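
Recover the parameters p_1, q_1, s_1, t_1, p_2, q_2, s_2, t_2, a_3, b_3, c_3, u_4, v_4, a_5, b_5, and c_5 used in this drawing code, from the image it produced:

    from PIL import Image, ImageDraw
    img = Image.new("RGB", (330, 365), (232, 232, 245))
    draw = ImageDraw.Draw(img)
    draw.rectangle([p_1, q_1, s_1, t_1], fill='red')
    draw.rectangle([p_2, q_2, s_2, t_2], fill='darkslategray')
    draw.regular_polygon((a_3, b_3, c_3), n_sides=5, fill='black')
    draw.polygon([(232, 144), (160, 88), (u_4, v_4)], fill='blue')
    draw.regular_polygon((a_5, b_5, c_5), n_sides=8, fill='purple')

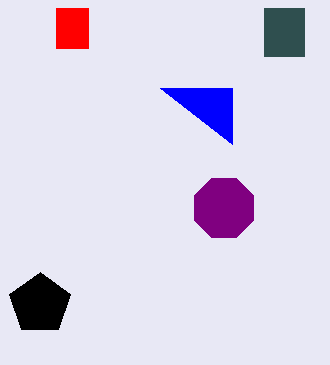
p_1 = 56; q_1 = 8; s_1 = 88; t_1 = 48; p_2 = 264; q_2 = 8; s_2 = 304; t_2 = 56; a_3 = 40; b_3 = 304; c_3 = 32; u_4 = 232; v_4 = 88; a_5 = 224; b_5 = 208; c_5 = 32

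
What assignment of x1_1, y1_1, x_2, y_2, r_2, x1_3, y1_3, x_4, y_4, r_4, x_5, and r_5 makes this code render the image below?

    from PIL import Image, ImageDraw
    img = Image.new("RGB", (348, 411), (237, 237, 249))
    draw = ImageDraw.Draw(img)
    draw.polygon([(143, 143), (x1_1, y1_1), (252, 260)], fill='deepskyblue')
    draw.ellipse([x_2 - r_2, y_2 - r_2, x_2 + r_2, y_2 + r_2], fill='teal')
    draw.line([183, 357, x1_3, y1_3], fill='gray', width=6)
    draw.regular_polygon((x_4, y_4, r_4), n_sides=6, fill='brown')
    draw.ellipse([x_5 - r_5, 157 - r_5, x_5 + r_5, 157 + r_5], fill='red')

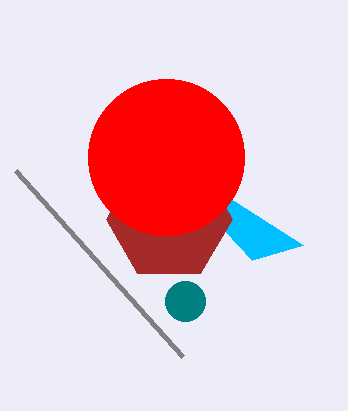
x1_1 = 303; y1_1 = 245; x_2 = 185; y_2 = 301; r_2 = 20; x1_3 = 16; y1_3 = 171; x_4 = 169; y_4 = 219; r_4 = 63; x_5 = 166; r_5 = 78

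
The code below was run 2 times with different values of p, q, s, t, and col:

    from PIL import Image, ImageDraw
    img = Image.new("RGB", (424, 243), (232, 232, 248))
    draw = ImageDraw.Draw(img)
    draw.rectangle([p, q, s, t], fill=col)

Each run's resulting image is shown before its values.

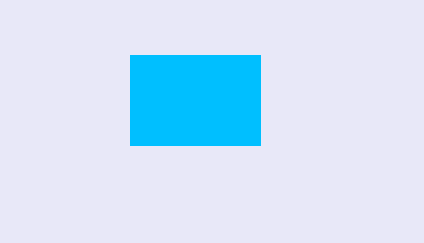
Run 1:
p = 130
q = 55
s = 260
t = 145
col = 'deepskyblue'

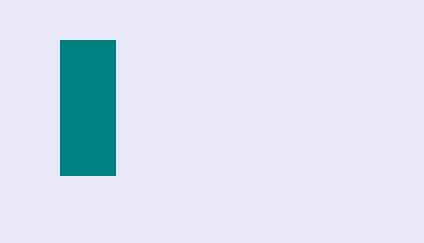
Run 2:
p = 60
q = 40
s = 115
t = 175
col = 'teal'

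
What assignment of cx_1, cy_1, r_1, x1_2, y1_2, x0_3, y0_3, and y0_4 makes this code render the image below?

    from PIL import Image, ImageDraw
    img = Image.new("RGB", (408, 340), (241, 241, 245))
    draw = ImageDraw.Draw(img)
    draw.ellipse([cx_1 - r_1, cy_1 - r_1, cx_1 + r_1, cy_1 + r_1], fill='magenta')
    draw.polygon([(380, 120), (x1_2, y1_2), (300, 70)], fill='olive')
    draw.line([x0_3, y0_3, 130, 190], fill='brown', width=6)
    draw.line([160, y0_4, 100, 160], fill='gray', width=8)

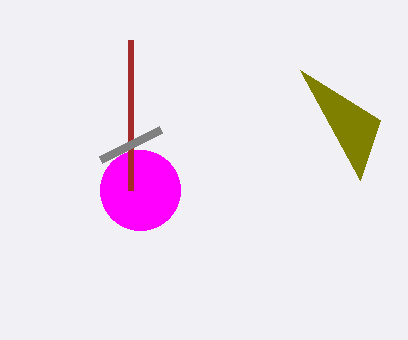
cx_1 = 140
cy_1 = 190
r_1 = 40
x1_2 = 360
y1_2 = 180
x0_3 = 130
y0_3 = 40
y0_4 = 130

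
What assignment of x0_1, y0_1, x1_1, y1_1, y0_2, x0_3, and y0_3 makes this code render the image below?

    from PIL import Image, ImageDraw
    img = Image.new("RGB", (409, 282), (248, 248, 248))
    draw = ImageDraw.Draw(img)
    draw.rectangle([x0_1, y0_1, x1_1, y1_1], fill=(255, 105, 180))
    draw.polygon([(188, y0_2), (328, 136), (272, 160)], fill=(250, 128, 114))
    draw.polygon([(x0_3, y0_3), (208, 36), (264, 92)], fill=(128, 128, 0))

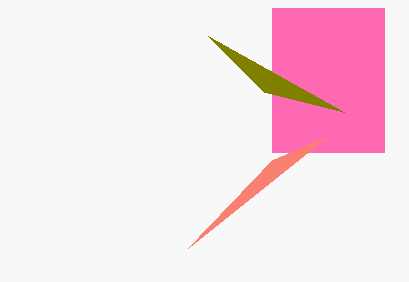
x0_1 = 272; y0_1 = 8; x1_1 = 384; y1_1 = 152; y0_2 = 248; x0_3 = 344; y0_3 = 112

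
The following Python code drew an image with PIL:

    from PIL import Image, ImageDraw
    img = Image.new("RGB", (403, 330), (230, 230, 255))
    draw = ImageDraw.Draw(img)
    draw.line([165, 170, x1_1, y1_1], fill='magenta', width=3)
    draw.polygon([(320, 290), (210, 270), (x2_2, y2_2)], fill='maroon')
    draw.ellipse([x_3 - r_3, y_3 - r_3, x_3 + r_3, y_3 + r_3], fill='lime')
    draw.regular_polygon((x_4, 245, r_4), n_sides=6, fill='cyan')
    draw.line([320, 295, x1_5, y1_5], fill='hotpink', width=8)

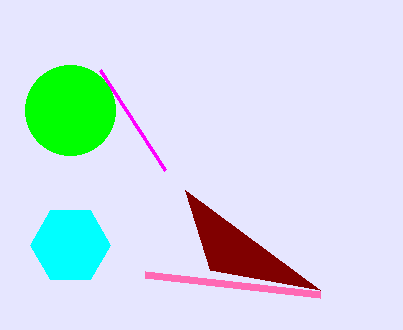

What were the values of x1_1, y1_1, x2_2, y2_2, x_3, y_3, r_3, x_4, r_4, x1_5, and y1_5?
x1_1 = 100; y1_1 = 70; x2_2 = 185; y2_2 = 190; x_3 = 70; y_3 = 110; r_3 = 45; x_4 = 70; r_4 = 40; x1_5 = 145; y1_5 = 275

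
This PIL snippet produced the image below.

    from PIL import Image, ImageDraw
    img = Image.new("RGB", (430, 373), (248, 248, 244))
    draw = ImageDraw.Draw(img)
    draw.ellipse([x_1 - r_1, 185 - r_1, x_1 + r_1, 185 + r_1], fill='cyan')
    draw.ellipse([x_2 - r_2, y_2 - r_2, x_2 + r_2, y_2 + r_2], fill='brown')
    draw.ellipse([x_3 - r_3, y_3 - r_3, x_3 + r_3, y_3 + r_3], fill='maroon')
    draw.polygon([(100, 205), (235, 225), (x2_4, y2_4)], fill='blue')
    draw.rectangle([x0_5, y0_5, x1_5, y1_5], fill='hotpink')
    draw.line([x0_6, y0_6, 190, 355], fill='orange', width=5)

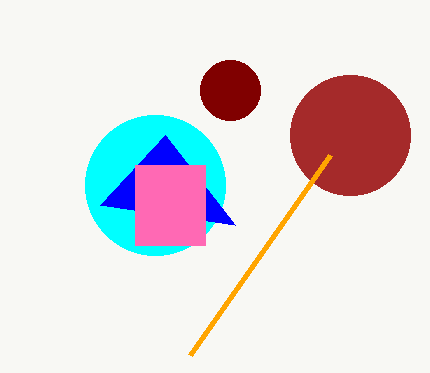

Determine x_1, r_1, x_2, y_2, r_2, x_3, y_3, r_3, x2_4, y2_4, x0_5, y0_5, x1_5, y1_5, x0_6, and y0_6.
x_1 = 155; r_1 = 70; x_2 = 350; y_2 = 135; r_2 = 60; x_3 = 230; y_3 = 90; r_3 = 30; x2_4 = 165; y2_4 = 135; x0_5 = 135; y0_5 = 165; x1_5 = 205; y1_5 = 245; x0_6 = 330; y0_6 = 155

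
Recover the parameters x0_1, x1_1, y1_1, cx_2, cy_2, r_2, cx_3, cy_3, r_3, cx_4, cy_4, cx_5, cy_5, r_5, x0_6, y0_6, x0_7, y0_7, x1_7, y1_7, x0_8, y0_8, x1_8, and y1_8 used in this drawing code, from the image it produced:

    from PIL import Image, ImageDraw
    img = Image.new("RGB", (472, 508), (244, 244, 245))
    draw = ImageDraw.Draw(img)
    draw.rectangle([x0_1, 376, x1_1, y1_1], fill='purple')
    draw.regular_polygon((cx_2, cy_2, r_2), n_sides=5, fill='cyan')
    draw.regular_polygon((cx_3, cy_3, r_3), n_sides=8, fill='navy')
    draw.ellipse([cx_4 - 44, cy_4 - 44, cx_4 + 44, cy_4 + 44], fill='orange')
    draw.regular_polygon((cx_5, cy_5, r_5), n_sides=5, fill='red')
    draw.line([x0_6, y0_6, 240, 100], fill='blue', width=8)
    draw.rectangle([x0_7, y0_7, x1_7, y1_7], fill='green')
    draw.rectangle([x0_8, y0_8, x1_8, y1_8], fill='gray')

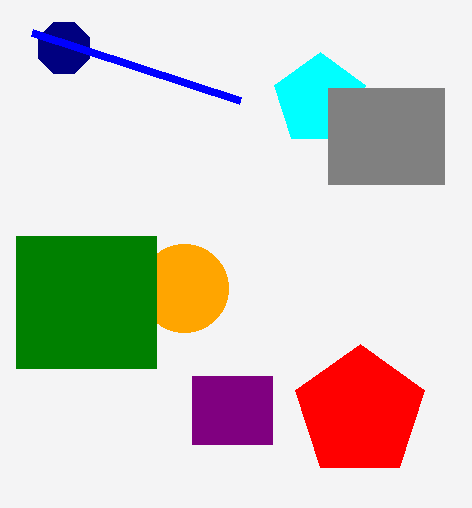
x0_1 = 192; x1_1 = 272; y1_1 = 444; cx_2 = 320; cy_2 = 100; r_2 = 48; cx_3 = 64; cy_3 = 48; r_3 = 28; cx_4 = 184; cy_4 = 288; cx_5 = 360; cy_5 = 412; r_5 = 68; x0_6 = 32; y0_6 = 32; x0_7 = 16; y0_7 = 236; x1_7 = 156; y1_7 = 368; x0_8 = 328; y0_8 = 88; x1_8 = 444; y1_8 = 184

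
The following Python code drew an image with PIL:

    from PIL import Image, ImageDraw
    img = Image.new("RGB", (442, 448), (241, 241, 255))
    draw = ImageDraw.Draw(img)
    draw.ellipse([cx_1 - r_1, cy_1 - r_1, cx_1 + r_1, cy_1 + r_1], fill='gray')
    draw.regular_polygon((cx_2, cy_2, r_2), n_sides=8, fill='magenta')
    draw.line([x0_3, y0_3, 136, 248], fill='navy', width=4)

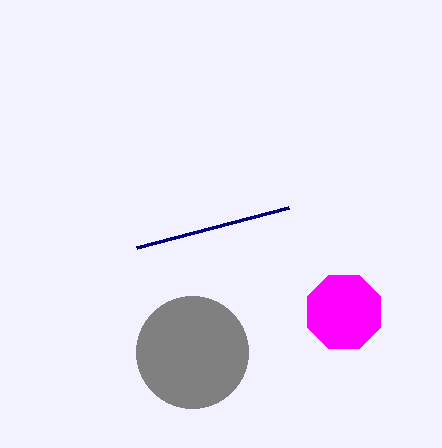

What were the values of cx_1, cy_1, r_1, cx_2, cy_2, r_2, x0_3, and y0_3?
cx_1 = 192
cy_1 = 352
r_1 = 56
cx_2 = 344
cy_2 = 312
r_2 = 40
x0_3 = 288
y0_3 = 208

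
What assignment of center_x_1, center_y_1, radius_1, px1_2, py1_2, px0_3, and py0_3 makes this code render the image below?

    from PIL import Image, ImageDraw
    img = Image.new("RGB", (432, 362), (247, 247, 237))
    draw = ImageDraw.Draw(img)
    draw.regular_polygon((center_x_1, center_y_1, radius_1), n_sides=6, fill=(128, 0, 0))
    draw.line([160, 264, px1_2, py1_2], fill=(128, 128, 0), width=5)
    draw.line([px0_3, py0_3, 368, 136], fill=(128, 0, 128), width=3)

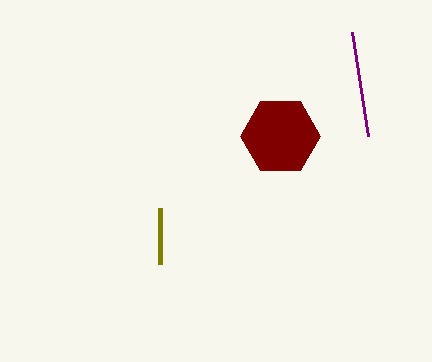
center_x_1 = 280, center_y_1 = 136, radius_1 = 40, px1_2 = 160, py1_2 = 208, px0_3 = 352, py0_3 = 32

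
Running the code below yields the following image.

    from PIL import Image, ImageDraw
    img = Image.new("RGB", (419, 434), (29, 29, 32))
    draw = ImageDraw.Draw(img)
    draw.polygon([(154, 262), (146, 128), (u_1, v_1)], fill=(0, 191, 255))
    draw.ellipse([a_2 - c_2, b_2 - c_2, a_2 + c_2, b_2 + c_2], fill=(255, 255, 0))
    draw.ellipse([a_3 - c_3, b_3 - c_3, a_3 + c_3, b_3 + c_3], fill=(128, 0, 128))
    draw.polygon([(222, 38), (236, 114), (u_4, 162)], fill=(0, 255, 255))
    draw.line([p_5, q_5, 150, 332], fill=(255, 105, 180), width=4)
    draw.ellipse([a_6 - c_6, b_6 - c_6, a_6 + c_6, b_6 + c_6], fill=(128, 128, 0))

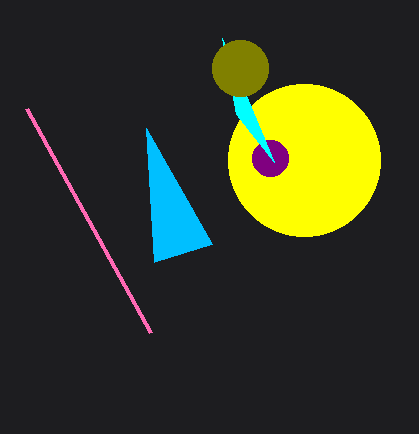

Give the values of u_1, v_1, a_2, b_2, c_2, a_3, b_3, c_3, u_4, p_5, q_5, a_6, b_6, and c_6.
u_1 = 212; v_1 = 244; a_2 = 304; b_2 = 160; c_2 = 76; a_3 = 270; b_3 = 158; c_3 = 18; u_4 = 274; p_5 = 26; q_5 = 108; a_6 = 240; b_6 = 68; c_6 = 28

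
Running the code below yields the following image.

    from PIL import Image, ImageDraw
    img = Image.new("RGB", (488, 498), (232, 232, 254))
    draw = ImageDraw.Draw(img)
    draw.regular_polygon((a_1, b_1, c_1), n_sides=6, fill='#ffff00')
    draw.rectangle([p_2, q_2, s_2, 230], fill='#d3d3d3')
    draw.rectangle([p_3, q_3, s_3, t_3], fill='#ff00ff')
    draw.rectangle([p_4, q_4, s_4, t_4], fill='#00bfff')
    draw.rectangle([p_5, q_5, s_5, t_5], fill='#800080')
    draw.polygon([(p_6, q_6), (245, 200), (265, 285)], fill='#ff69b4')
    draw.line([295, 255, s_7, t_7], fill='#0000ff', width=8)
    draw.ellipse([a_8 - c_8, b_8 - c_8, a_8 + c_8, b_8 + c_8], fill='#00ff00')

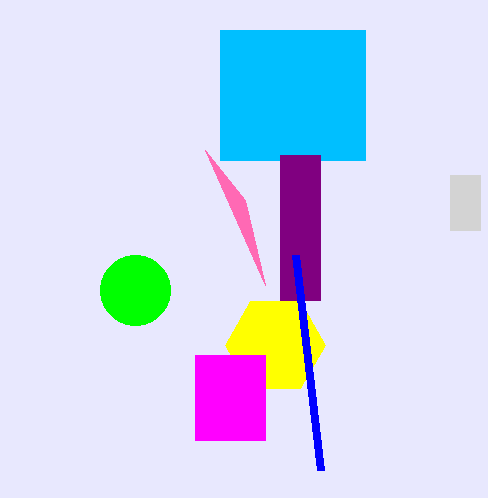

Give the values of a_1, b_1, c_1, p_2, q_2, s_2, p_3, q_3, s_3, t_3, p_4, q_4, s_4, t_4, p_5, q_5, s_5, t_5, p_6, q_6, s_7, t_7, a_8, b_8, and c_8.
a_1 = 275; b_1 = 345; c_1 = 50; p_2 = 450; q_2 = 175; s_2 = 480; p_3 = 195; q_3 = 355; s_3 = 265; t_3 = 440; p_4 = 220; q_4 = 30; s_4 = 365; t_4 = 160; p_5 = 280; q_5 = 155; s_5 = 320; t_5 = 300; p_6 = 205; q_6 = 150; s_7 = 320; t_7 = 470; a_8 = 135; b_8 = 290; c_8 = 35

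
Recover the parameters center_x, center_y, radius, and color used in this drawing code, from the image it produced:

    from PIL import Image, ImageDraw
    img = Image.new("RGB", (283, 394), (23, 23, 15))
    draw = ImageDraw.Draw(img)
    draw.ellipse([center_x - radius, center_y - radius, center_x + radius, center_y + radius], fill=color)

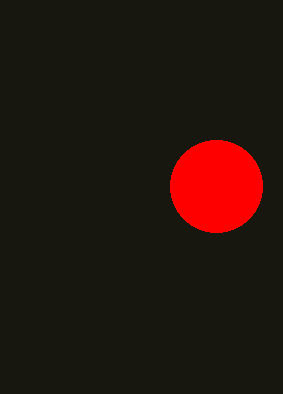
center_x = 216, center_y = 186, radius = 46, color = 'red'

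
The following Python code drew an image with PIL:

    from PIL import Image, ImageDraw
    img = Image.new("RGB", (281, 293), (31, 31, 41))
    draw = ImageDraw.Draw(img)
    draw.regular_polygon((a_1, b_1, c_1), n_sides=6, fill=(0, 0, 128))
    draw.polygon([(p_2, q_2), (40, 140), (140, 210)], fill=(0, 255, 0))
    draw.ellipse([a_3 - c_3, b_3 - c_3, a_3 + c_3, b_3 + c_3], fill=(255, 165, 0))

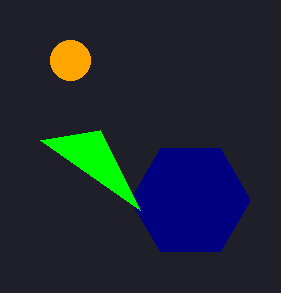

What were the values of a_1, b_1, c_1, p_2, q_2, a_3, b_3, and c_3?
a_1 = 190, b_1 = 200, c_1 = 60, p_2 = 100, q_2 = 130, a_3 = 70, b_3 = 60, c_3 = 20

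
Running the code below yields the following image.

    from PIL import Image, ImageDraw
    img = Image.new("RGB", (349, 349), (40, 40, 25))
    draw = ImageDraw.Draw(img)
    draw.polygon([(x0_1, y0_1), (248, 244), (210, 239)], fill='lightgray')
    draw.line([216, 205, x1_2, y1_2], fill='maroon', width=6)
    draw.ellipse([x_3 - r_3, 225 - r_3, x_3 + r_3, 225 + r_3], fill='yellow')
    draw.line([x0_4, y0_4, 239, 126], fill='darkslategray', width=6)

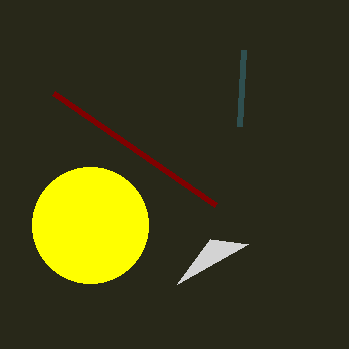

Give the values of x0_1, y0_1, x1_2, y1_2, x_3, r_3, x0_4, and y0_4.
x0_1 = 177, y0_1 = 284, x1_2 = 54, y1_2 = 93, x_3 = 90, r_3 = 58, x0_4 = 243, y0_4 = 50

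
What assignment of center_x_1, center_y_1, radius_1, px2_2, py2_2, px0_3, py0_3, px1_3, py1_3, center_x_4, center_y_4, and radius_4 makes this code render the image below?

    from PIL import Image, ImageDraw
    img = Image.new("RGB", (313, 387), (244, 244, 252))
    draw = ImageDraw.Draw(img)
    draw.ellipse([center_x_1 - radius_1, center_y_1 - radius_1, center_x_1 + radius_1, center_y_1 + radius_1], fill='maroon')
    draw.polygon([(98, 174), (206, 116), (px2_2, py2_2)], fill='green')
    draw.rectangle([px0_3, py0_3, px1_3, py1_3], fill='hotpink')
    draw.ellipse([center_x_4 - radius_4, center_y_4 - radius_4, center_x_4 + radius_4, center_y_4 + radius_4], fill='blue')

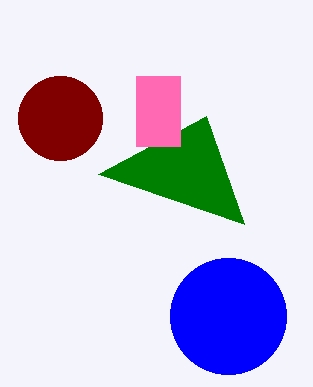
center_x_1 = 60; center_y_1 = 118; radius_1 = 42; px2_2 = 244; py2_2 = 224; px0_3 = 136; py0_3 = 76; px1_3 = 180; py1_3 = 146; center_x_4 = 228; center_y_4 = 316; radius_4 = 58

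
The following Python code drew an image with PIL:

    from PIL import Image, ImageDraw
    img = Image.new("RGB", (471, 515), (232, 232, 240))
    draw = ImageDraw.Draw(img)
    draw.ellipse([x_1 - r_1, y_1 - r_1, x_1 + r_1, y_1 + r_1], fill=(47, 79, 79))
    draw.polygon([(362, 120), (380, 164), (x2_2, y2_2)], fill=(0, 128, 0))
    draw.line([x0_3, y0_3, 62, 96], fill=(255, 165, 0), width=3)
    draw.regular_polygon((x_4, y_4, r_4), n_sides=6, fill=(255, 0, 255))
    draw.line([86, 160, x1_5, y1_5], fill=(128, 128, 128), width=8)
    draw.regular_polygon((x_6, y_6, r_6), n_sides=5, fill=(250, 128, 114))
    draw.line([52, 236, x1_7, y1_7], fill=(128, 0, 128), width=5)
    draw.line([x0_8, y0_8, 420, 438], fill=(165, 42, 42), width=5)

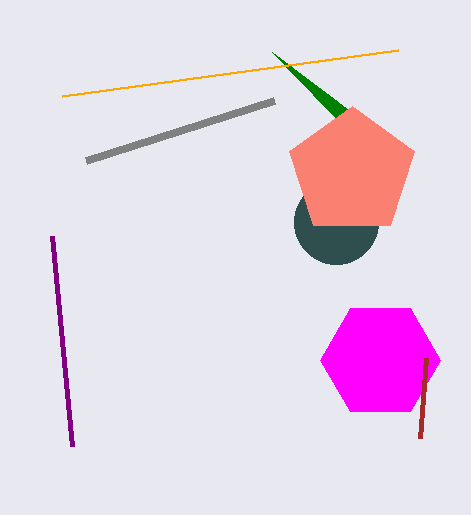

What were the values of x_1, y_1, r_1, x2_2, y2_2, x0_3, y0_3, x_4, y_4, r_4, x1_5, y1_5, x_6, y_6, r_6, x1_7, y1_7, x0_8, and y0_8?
x_1 = 336
y_1 = 222
r_1 = 42
x2_2 = 272
y2_2 = 52
x0_3 = 398
y0_3 = 50
x_4 = 380
y_4 = 360
r_4 = 60
x1_5 = 274
y1_5 = 100
x_6 = 352
y_6 = 172
r_6 = 66
x1_7 = 72
y1_7 = 446
x0_8 = 426
y0_8 = 358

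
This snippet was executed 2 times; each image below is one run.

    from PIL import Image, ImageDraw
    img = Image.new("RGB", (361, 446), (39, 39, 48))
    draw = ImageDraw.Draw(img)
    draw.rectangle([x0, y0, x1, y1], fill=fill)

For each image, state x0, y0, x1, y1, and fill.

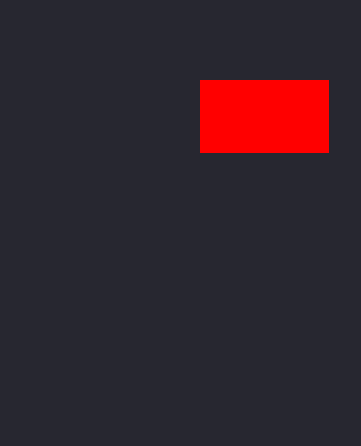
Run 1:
x0 = 200, y0 = 80, x1 = 328, y1 = 152, fill = 'red'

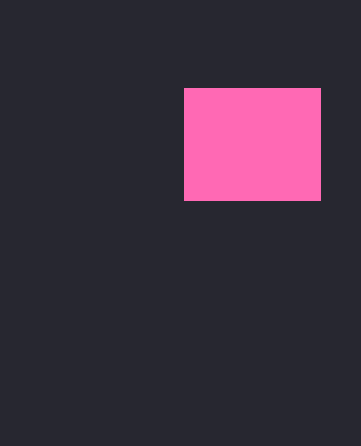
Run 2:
x0 = 184, y0 = 88, x1 = 320, y1 = 200, fill = 'hotpink'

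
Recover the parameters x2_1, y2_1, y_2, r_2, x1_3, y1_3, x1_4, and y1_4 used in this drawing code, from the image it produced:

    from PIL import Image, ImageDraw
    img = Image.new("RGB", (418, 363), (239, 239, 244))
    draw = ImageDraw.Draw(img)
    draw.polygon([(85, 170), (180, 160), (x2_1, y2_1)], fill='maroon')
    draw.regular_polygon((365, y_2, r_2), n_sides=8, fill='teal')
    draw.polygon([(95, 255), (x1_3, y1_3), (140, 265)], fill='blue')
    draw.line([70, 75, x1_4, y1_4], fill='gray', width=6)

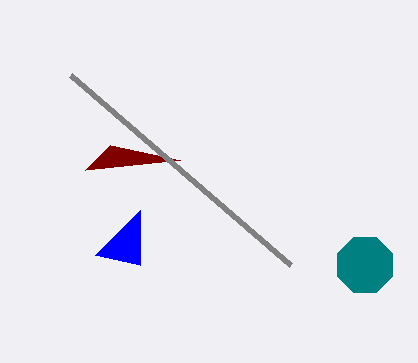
x2_1 = 110
y2_1 = 145
y_2 = 265
r_2 = 30
x1_3 = 140
y1_3 = 210
x1_4 = 290
y1_4 = 265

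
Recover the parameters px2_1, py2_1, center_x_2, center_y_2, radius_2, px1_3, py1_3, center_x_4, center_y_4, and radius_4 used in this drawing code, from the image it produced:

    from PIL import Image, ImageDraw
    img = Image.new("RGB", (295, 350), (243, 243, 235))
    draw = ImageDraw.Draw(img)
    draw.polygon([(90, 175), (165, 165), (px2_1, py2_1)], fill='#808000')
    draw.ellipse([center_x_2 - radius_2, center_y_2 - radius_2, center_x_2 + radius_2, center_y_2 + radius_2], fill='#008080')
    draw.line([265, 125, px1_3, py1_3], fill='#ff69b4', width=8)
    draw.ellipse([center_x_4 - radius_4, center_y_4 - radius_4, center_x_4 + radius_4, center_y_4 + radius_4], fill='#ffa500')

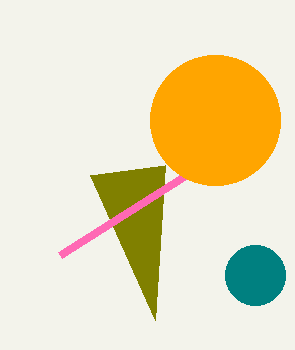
px2_1 = 155; py2_1 = 320; center_x_2 = 255; center_y_2 = 275; radius_2 = 30; px1_3 = 60; py1_3 = 255; center_x_4 = 215; center_y_4 = 120; radius_4 = 65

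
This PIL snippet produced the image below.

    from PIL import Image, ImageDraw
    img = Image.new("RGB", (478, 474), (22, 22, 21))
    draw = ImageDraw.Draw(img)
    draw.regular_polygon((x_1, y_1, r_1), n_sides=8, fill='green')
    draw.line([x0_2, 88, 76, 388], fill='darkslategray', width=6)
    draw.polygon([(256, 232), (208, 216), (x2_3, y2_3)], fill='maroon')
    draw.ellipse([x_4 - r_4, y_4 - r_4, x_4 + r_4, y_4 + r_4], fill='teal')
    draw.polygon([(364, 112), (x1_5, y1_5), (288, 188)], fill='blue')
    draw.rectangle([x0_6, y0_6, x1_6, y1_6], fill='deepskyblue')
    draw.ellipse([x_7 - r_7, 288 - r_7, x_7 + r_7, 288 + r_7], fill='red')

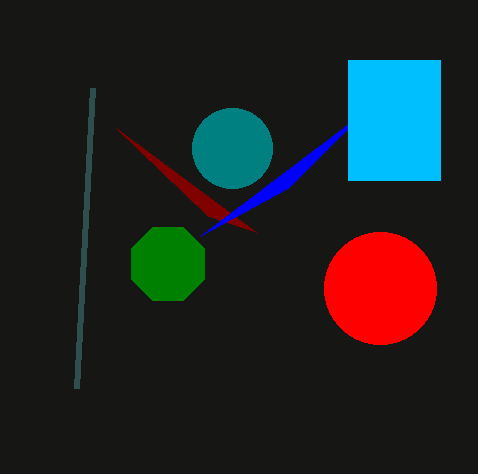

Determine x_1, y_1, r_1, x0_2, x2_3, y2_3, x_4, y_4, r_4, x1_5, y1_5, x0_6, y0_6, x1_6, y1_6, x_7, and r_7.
x_1 = 168, y_1 = 264, r_1 = 40, x0_2 = 92, x2_3 = 116, y2_3 = 128, x_4 = 232, y_4 = 148, r_4 = 40, x1_5 = 200, y1_5 = 236, x0_6 = 348, y0_6 = 60, x1_6 = 440, y1_6 = 180, x_7 = 380, r_7 = 56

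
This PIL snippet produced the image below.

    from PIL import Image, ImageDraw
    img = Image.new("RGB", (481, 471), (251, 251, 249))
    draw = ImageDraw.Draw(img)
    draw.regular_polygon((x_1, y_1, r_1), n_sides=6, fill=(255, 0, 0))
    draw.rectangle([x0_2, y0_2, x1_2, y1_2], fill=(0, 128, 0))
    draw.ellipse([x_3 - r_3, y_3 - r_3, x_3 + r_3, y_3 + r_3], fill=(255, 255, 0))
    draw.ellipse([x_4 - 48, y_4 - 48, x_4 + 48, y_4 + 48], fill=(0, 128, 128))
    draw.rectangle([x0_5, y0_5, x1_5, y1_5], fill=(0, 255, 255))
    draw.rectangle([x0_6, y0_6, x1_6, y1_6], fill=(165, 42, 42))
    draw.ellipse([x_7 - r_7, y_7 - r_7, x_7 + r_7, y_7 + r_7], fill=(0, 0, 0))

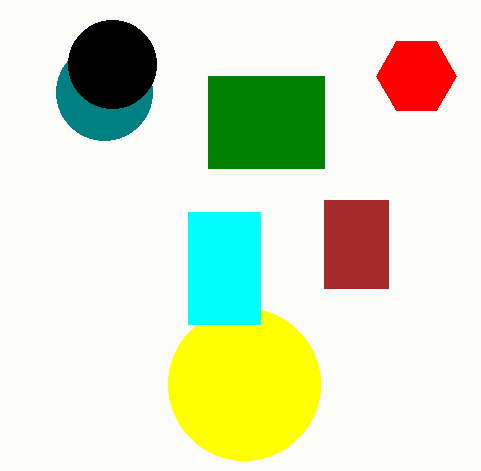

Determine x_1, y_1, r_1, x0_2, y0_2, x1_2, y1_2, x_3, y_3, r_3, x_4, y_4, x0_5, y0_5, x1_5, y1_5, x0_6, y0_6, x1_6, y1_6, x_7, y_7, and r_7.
x_1 = 416, y_1 = 76, r_1 = 40, x0_2 = 208, y0_2 = 76, x1_2 = 324, y1_2 = 168, x_3 = 244, y_3 = 384, r_3 = 76, x_4 = 104, y_4 = 92, x0_5 = 188, y0_5 = 212, x1_5 = 260, y1_5 = 324, x0_6 = 324, y0_6 = 200, x1_6 = 388, y1_6 = 288, x_7 = 112, y_7 = 64, r_7 = 44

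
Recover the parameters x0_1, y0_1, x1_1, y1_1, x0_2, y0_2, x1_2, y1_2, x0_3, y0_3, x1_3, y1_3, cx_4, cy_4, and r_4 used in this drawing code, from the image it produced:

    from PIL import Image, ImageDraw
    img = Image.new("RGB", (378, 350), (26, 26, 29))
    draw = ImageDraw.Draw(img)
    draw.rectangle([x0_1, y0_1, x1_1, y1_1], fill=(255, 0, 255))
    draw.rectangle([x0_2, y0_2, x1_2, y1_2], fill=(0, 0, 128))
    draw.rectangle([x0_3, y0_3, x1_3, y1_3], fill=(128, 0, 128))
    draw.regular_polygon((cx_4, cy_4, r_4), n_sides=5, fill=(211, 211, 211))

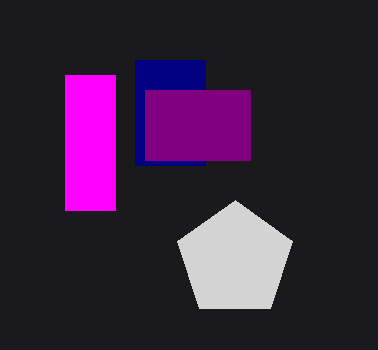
x0_1 = 65; y0_1 = 75; x1_1 = 115; y1_1 = 210; x0_2 = 135; y0_2 = 60; x1_2 = 205; y1_2 = 165; x0_3 = 145; y0_3 = 90; x1_3 = 250; y1_3 = 160; cx_4 = 235; cy_4 = 260; r_4 = 60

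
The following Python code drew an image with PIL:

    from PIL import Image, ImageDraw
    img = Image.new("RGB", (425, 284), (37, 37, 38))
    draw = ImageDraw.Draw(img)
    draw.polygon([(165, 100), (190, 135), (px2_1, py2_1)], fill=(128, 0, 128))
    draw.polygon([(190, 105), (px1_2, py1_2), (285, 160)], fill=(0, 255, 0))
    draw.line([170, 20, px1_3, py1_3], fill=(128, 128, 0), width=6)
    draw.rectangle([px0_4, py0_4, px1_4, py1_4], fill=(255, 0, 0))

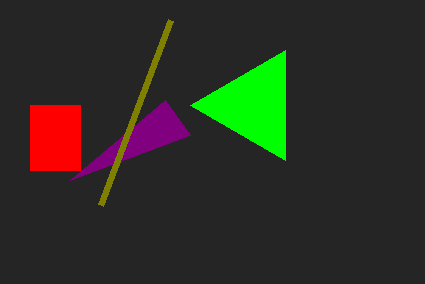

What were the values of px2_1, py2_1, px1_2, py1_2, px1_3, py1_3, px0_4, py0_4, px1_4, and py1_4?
px2_1 = 70
py2_1 = 180
px1_2 = 285
py1_2 = 50
px1_3 = 100
py1_3 = 205
px0_4 = 30
py0_4 = 105
px1_4 = 80
py1_4 = 170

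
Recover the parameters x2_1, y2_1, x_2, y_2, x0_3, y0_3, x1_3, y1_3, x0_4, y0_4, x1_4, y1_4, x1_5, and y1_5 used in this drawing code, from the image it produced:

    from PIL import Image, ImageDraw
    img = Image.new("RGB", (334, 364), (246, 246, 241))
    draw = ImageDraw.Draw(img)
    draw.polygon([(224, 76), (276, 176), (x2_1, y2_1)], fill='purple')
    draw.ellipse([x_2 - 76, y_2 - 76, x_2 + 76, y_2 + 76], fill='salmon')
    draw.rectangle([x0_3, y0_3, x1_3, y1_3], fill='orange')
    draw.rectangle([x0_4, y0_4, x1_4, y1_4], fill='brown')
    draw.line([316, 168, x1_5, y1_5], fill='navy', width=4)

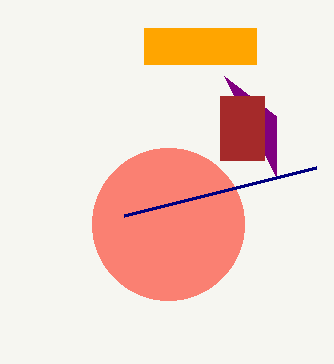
x2_1 = 276, y2_1 = 116, x_2 = 168, y_2 = 224, x0_3 = 144, y0_3 = 28, x1_3 = 256, y1_3 = 64, x0_4 = 220, y0_4 = 96, x1_4 = 264, y1_4 = 160, x1_5 = 124, y1_5 = 216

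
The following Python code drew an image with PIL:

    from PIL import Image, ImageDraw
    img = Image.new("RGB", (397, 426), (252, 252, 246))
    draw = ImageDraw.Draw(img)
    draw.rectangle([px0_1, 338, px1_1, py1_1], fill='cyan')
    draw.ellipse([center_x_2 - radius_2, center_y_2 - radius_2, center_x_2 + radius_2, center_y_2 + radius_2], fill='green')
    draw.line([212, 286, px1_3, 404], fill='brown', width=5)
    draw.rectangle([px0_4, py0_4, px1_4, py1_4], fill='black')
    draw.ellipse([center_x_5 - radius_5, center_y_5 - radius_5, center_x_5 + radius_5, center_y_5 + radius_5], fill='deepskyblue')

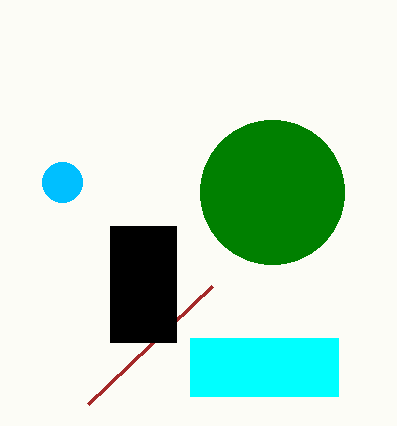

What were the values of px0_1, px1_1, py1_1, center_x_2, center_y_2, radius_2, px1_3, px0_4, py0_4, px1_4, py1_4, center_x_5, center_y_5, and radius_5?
px0_1 = 190
px1_1 = 338
py1_1 = 396
center_x_2 = 272
center_y_2 = 192
radius_2 = 72
px1_3 = 88
px0_4 = 110
py0_4 = 226
px1_4 = 176
py1_4 = 342
center_x_5 = 62
center_y_5 = 182
radius_5 = 20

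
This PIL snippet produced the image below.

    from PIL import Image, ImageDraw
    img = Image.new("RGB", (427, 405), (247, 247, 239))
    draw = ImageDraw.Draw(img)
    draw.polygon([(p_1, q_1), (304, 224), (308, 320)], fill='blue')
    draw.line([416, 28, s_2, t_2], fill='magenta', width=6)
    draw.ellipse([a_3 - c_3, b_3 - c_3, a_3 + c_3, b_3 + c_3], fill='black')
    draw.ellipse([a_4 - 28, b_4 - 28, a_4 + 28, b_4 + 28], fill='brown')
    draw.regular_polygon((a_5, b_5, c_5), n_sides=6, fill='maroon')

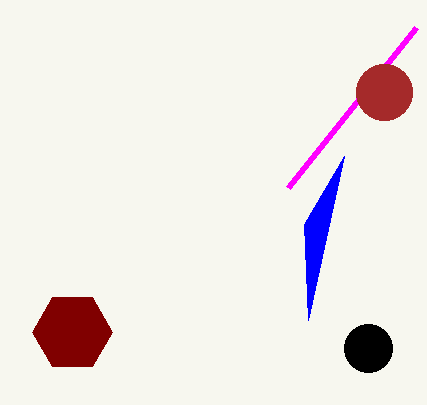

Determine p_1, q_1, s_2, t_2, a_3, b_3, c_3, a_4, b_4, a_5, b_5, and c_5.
p_1 = 344
q_1 = 156
s_2 = 288
t_2 = 188
a_3 = 368
b_3 = 348
c_3 = 24
a_4 = 384
b_4 = 92
a_5 = 72
b_5 = 332
c_5 = 40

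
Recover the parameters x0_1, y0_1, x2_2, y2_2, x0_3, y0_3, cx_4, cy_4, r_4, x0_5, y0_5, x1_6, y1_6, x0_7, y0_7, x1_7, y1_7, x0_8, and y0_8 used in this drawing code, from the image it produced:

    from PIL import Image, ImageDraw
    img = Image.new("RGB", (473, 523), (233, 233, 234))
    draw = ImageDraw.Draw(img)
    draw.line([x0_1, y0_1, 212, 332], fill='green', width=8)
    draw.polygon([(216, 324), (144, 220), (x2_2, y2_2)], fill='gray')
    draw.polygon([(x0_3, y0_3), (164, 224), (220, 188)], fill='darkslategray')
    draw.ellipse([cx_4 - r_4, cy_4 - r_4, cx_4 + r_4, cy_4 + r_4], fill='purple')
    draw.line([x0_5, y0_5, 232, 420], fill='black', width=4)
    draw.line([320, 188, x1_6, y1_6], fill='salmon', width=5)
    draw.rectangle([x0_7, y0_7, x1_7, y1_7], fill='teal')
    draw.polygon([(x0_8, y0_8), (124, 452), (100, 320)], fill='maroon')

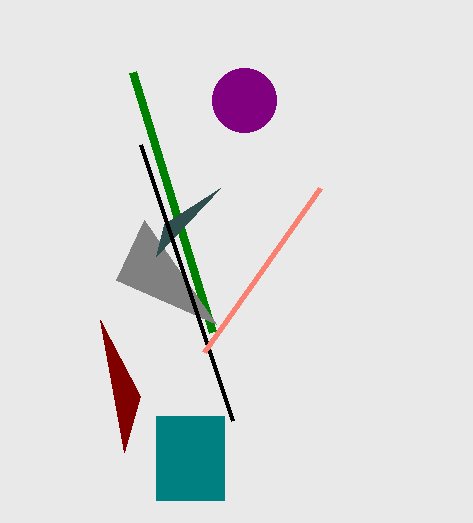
x0_1 = 132
y0_1 = 72
x2_2 = 116
y2_2 = 280
x0_3 = 156
y0_3 = 256
cx_4 = 244
cy_4 = 100
r_4 = 32
x0_5 = 140
y0_5 = 144
x1_6 = 204
y1_6 = 352
x0_7 = 156
y0_7 = 416
x1_7 = 224
y1_7 = 500
x0_8 = 140
y0_8 = 396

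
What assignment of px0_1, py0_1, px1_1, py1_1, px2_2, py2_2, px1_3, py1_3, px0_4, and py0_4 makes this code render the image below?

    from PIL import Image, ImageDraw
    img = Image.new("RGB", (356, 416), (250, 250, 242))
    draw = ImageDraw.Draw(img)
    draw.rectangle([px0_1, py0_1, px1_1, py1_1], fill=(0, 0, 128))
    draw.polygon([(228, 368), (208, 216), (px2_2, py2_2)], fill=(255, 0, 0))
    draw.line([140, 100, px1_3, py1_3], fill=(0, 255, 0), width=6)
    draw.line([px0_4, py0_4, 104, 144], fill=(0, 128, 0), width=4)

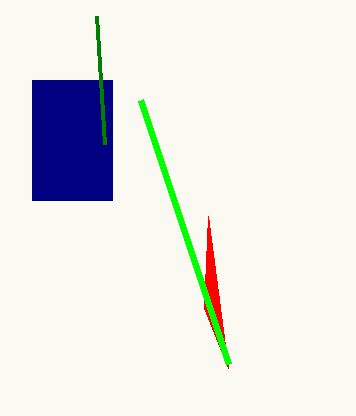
px0_1 = 32, py0_1 = 80, px1_1 = 112, py1_1 = 200, px2_2 = 204, py2_2 = 308, px1_3 = 228, py1_3 = 364, px0_4 = 96, py0_4 = 16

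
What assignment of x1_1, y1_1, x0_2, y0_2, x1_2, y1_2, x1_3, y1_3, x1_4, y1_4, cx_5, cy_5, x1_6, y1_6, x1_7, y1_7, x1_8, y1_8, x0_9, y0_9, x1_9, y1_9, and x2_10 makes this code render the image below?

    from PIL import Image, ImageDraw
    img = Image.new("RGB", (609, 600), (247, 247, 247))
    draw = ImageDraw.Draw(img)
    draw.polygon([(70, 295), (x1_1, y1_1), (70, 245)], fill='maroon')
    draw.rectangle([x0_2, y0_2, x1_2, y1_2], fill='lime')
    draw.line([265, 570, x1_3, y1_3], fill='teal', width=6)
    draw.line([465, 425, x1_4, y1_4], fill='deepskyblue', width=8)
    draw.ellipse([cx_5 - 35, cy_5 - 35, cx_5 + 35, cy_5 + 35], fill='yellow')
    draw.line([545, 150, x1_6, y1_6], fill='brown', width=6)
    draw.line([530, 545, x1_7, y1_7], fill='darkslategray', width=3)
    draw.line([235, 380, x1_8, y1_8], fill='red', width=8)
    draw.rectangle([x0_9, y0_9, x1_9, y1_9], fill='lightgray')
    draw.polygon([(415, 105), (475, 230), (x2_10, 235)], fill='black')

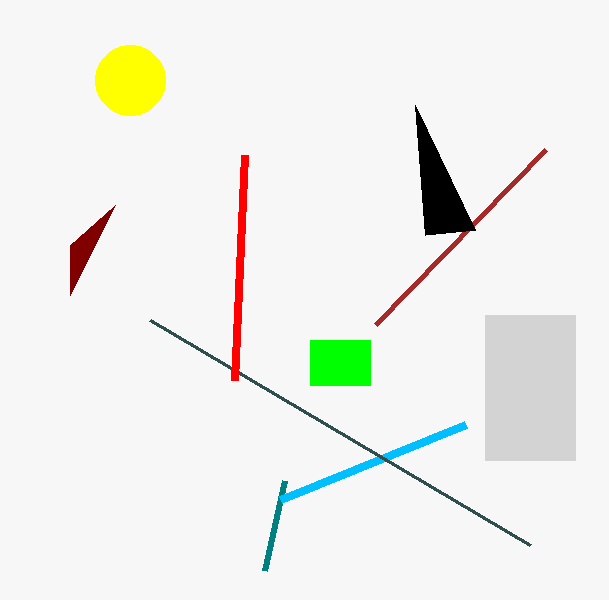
x1_1 = 115, y1_1 = 205, x0_2 = 310, y0_2 = 340, x1_2 = 370, y1_2 = 385, x1_3 = 285, y1_3 = 480, x1_4 = 280, y1_4 = 500, cx_5 = 130, cy_5 = 80, x1_6 = 375, y1_6 = 325, x1_7 = 150, y1_7 = 320, x1_8 = 245, y1_8 = 155, x0_9 = 485, y0_9 = 315, x1_9 = 575, y1_9 = 460, x2_10 = 425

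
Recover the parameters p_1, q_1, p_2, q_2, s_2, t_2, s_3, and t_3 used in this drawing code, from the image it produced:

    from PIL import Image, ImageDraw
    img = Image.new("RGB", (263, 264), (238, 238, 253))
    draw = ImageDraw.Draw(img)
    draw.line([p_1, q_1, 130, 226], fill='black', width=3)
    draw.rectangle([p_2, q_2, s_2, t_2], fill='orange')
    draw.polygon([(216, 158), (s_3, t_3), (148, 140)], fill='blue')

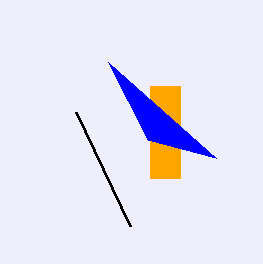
p_1 = 76; q_1 = 112; p_2 = 150; q_2 = 86; s_2 = 180; t_2 = 178; s_3 = 108; t_3 = 62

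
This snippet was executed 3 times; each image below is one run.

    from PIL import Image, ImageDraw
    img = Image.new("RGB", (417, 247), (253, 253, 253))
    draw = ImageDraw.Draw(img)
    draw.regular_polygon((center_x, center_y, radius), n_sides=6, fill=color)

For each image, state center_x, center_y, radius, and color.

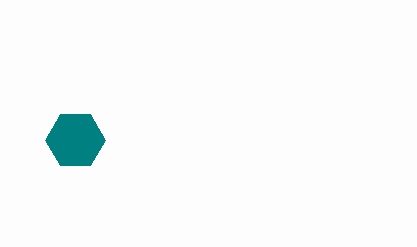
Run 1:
center_x = 75, center_y = 140, radius = 30, color = 'teal'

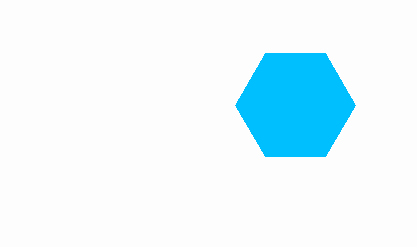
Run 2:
center_x = 295
center_y = 105
radius = 60
color = 'deepskyblue'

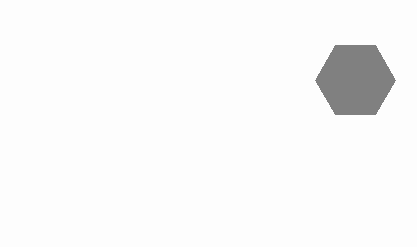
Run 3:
center_x = 355; center_y = 80; radius = 40; color = 'gray'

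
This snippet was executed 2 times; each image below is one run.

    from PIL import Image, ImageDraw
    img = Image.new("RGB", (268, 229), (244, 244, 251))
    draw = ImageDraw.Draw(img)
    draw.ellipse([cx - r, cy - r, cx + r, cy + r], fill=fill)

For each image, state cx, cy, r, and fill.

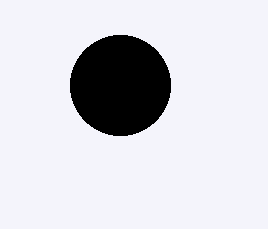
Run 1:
cx = 120
cy = 85
r = 50
fill = 'black'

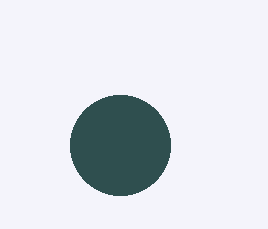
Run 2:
cx = 120, cy = 145, r = 50, fill = 'darkslategray'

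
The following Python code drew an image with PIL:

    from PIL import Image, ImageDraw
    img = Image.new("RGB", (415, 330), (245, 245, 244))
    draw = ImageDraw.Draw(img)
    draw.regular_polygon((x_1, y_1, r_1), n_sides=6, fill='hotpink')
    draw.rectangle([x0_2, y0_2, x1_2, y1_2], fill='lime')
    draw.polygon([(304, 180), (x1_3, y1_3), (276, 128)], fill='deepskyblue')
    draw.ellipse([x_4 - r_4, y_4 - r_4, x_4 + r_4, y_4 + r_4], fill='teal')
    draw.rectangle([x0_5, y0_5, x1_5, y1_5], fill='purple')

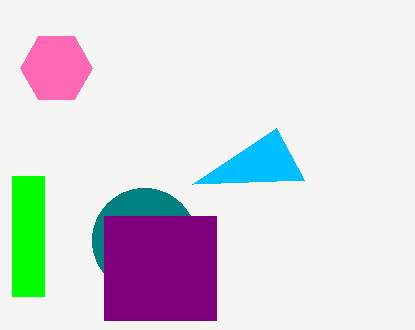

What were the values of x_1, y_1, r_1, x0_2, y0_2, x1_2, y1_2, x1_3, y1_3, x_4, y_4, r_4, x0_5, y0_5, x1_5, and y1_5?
x_1 = 56, y_1 = 68, r_1 = 36, x0_2 = 12, y0_2 = 176, x1_2 = 44, y1_2 = 296, x1_3 = 192, y1_3 = 184, x_4 = 144, y_4 = 240, r_4 = 52, x0_5 = 104, y0_5 = 216, x1_5 = 216, y1_5 = 320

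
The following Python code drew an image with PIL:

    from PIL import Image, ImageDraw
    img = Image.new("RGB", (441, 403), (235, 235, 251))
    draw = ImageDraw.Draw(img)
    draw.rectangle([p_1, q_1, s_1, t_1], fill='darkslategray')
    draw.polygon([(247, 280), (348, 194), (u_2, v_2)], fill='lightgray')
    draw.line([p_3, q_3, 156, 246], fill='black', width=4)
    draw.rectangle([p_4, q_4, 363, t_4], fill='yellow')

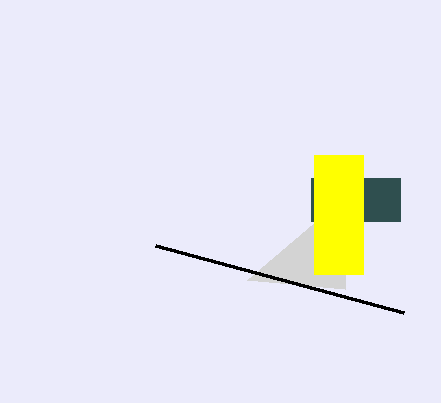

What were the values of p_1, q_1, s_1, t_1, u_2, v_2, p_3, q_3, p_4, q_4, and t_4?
p_1 = 311; q_1 = 178; s_1 = 400; t_1 = 221; u_2 = 345; v_2 = 289; p_3 = 404; q_3 = 313; p_4 = 314; q_4 = 155; t_4 = 274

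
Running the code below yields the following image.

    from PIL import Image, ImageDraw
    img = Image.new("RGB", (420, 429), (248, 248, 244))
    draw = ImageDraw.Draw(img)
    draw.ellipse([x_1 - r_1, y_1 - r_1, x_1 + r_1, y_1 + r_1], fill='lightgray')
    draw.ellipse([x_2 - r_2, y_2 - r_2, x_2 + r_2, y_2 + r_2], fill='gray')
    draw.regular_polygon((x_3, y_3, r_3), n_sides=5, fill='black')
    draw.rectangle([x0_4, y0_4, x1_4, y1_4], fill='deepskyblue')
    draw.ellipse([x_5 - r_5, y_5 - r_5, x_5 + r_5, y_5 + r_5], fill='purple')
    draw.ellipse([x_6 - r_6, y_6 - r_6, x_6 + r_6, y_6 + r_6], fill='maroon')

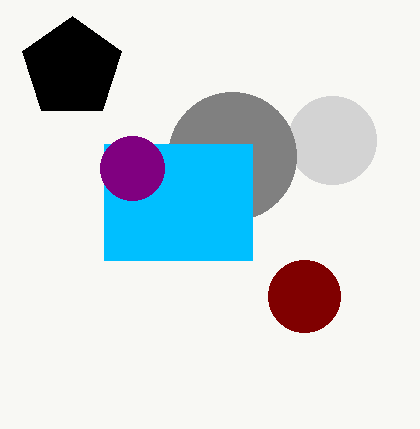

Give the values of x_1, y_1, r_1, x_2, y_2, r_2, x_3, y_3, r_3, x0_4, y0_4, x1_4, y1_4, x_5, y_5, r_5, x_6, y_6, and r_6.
x_1 = 332; y_1 = 140; r_1 = 44; x_2 = 232; y_2 = 156; r_2 = 64; x_3 = 72; y_3 = 68; r_3 = 52; x0_4 = 104; y0_4 = 144; x1_4 = 252; y1_4 = 260; x_5 = 132; y_5 = 168; r_5 = 32; x_6 = 304; y_6 = 296; r_6 = 36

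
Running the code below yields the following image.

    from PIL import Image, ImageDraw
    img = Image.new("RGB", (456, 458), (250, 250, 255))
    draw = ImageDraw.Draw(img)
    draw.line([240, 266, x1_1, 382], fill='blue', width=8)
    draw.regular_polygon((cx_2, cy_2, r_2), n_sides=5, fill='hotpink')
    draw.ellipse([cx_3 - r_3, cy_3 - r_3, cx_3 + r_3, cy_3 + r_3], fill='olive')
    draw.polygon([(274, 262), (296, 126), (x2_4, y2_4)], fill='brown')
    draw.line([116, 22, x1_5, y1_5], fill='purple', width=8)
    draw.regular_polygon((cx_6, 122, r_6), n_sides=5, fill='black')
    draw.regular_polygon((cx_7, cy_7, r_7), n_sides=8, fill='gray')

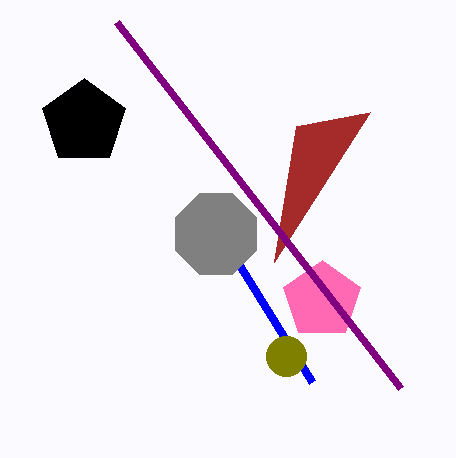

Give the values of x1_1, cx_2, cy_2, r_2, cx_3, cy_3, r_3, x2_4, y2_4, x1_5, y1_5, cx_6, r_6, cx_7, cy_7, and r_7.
x1_1 = 312
cx_2 = 322
cy_2 = 300
r_2 = 40
cx_3 = 286
cy_3 = 356
r_3 = 20
x2_4 = 370
y2_4 = 112
x1_5 = 400
y1_5 = 388
cx_6 = 84
r_6 = 44
cx_7 = 216
cy_7 = 234
r_7 = 44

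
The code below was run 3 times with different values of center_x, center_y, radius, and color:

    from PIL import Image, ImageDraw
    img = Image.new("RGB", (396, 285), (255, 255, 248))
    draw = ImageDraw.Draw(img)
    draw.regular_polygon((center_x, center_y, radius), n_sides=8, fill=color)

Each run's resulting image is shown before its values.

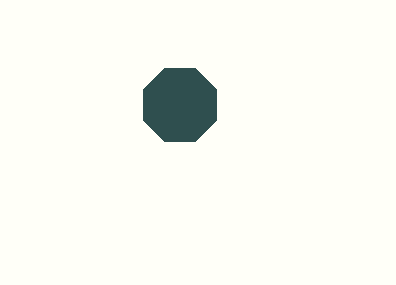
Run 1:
center_x = 180
center_y = 105
radius = 40
color = 'darkslategray'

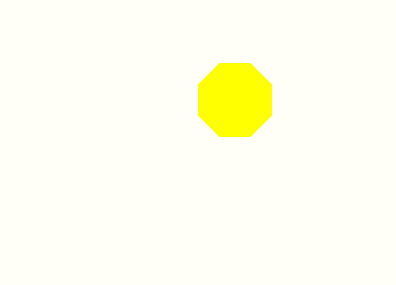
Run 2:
center_x = 235, center_y = 100, radius = 40, color = 'yellow'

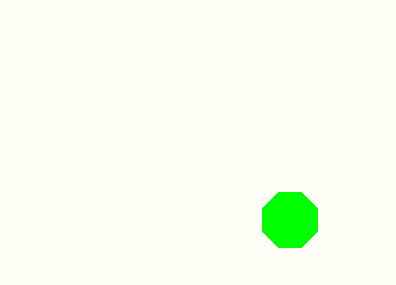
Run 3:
center_x = 290, center_y = 220, radius = 30, color = 'lime'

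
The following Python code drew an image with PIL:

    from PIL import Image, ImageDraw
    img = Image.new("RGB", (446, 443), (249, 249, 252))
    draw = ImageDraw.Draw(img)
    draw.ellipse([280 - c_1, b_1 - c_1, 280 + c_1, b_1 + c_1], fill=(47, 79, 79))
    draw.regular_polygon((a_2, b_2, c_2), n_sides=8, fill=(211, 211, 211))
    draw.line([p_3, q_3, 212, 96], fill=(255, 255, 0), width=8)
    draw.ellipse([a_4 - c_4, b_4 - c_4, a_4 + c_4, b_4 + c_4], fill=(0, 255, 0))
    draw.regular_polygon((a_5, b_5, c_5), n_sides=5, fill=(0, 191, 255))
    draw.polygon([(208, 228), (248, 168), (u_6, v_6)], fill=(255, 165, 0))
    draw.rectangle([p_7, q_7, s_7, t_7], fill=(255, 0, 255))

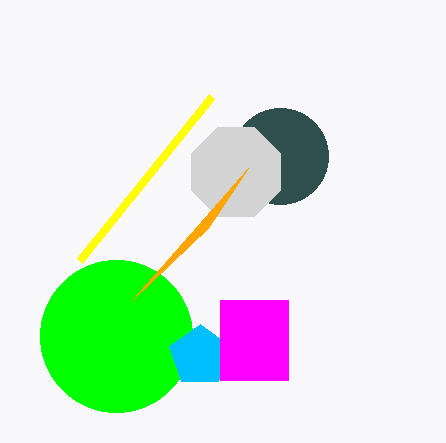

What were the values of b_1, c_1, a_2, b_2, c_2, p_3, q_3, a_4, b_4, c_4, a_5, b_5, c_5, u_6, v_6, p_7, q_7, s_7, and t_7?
b_1 = 156
c_1 = 48
a_2 = 236
b_2 = 172
c_2 = 48
p_3 = 80
q_3 = 260
a_4 = 116
b_4 = 336
c_4 = 76
a_5 = 200
b_5 = 356
c_5 = 32
u_6 = 132
v_6 = 300
p_7 = 220
q_7 = 300
s_7 = 288
t_7 = 380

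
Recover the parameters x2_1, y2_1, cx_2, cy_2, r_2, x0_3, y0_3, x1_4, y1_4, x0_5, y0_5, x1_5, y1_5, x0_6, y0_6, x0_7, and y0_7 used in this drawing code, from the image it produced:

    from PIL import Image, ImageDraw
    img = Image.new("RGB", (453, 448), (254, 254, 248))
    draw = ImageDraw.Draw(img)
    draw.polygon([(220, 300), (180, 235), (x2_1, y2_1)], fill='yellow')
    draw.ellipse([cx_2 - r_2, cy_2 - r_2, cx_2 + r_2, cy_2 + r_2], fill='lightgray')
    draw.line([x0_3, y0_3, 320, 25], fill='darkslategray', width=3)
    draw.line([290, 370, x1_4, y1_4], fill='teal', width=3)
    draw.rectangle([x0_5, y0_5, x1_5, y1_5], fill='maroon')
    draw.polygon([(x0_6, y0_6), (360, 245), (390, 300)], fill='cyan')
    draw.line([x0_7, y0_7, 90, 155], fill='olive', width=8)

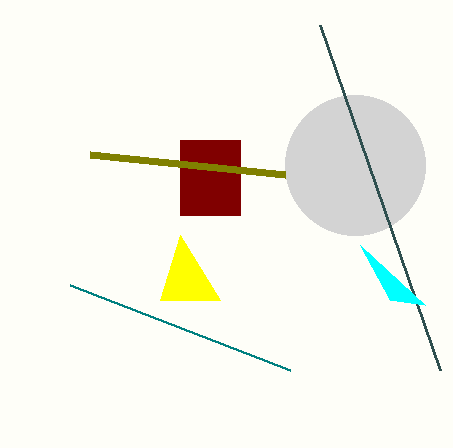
x2_1 = 160, y2_1 = 300, cx_2 = 355, cy_2 = 165, r_2 = 70, x0_3 = 440, y0_3 = 370, x1_4 = 70, y1_4 = 285, x0_5 = 180, y0_5 = 140, x1_5 = 240, y1_5 = 215, x0_6 = 425, y0_6 = 305, x0_7 = 285, y0_7 = 175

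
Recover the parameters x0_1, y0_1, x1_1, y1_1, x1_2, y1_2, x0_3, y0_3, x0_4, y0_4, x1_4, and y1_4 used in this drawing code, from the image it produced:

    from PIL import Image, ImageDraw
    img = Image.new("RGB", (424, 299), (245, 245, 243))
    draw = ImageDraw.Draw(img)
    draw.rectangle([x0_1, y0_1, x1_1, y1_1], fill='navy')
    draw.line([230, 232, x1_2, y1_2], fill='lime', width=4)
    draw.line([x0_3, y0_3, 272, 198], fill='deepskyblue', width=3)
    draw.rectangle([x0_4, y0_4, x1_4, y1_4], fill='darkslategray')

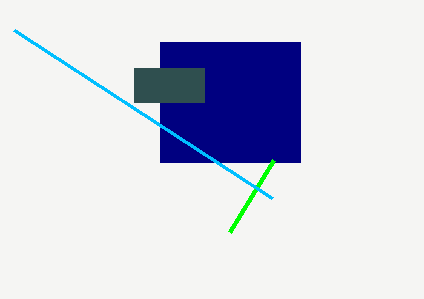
x0_1 = 160, y0_1 = 42, x1_1 = 300, y1_1 = 162, x1_2 = 274, y1_2 = 160, x0_3 = 14, y0_3 = 30, x0_4 = 134, y0_4 = 68, x1_4 = 204, y1_4 = 102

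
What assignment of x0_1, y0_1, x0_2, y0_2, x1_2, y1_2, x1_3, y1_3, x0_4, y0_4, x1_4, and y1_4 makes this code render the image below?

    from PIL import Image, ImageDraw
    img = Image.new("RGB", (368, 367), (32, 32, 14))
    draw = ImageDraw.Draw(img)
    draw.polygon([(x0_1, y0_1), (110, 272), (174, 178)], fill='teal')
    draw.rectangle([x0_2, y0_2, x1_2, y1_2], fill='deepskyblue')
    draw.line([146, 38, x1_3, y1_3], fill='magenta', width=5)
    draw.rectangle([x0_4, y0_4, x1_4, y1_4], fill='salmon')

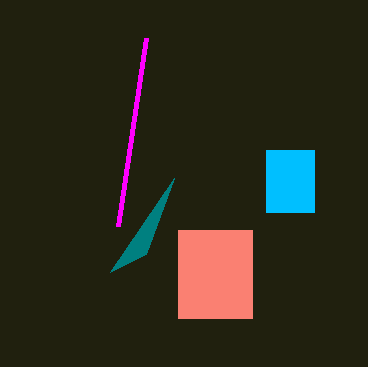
x0_1 = 146, y0_1 = 254, x0_2 = 266, y0_2 = 150, x1_2 = 314, y1_2 = 212, x1_3 = 118, y1_3 = 226, x0_4 = 178, y0_4 = 230, x1_4 = 252, y1_4 = 318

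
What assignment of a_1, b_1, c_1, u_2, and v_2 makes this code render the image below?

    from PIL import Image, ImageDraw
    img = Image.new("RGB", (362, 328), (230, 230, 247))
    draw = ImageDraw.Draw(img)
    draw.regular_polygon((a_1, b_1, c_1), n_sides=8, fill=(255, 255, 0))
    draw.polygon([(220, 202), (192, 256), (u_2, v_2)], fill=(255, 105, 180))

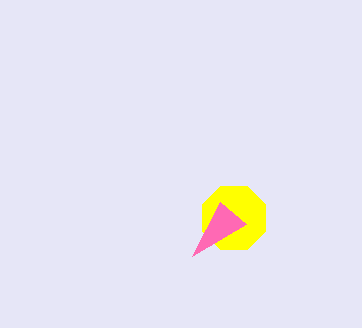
a_1 = 234, b_1 = 218, c_1 = 34, u_2 = 246, v_2 = 224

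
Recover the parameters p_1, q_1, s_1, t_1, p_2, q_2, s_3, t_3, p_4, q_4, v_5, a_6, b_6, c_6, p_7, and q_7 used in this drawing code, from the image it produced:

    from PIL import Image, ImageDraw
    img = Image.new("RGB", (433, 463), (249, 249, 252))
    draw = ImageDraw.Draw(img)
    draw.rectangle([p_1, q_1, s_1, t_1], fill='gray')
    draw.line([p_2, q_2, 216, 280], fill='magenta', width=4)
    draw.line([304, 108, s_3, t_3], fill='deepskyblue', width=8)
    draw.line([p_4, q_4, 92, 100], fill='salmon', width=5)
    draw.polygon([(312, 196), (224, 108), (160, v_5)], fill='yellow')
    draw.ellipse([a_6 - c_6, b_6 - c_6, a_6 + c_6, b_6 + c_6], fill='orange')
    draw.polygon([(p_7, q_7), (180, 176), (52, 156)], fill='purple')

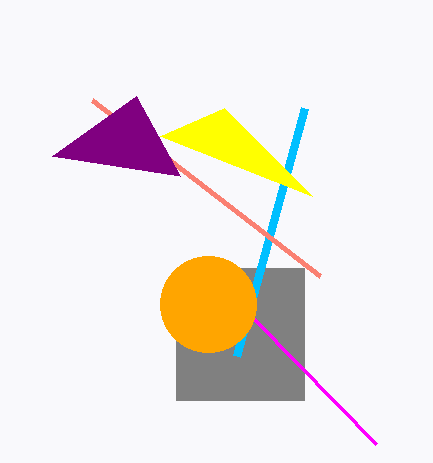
p_1 = 176
q_1 = 268
s_1 = 304
t_1 = 400
p_2 = 376
q_2 = 444
s_3 = 236
t_3 = 356
p_4 = 320
q_4 = 276
v_5 = 136
a_6 = 208
b_6 = 304
c_6 = 48
p_7 = 136
q_7 = 96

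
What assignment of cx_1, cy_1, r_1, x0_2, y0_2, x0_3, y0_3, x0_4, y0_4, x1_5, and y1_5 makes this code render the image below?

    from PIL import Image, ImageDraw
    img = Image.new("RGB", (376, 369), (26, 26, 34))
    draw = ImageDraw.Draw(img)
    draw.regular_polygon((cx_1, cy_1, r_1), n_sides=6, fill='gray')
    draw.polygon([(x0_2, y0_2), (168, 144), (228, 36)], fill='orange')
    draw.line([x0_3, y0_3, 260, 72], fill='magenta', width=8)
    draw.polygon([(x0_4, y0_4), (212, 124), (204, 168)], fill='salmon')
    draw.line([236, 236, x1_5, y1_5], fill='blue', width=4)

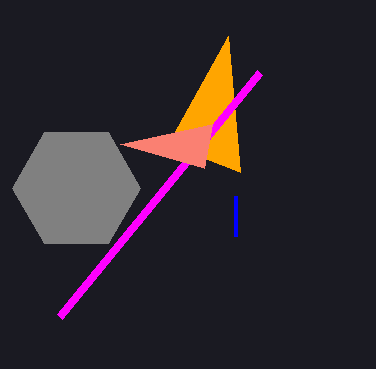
cx_1 = 76, cy_1 = 188, r_1 = 64, x0_2 = 240, y0_2 = 172, x0_3 = 60, y0_3 = 316, x0_4 = 120, y0_4 = 144, x1_5 = 236, y1_5 = 196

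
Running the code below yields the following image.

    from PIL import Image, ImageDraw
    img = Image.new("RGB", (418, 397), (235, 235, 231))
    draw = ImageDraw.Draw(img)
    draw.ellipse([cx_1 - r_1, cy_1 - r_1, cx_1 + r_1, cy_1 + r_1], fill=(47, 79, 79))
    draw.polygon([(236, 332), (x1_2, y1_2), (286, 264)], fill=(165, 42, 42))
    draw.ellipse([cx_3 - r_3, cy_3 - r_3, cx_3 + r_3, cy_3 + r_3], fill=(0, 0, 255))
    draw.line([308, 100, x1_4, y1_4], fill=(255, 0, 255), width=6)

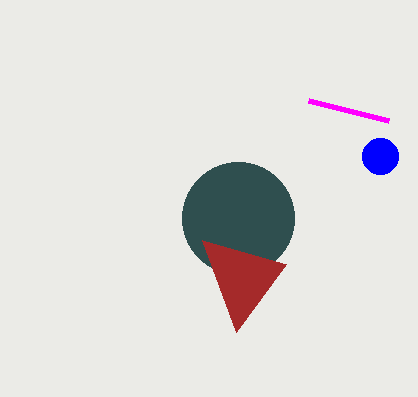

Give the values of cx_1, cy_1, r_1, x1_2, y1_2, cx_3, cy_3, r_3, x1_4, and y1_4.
cx_1 = 238; cy_1 = 218; r_1 = 56; x1_2 = 202; y1_2 = 240; cx_3 = 380; cy_3 = 156; r_3 = 18; x1_4 = 388; y1_4 = 120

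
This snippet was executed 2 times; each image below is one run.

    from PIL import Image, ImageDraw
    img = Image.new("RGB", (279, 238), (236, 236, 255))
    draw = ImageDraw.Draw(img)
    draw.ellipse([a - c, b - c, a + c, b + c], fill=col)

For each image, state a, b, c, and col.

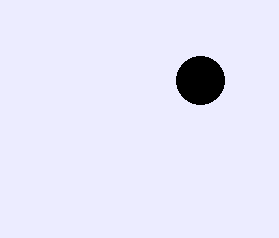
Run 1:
a = 200
b = 80
c = 24
col = 'black'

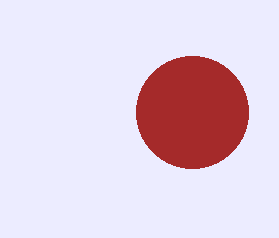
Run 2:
a = 192; b = 112; c = 56; col = 'brown'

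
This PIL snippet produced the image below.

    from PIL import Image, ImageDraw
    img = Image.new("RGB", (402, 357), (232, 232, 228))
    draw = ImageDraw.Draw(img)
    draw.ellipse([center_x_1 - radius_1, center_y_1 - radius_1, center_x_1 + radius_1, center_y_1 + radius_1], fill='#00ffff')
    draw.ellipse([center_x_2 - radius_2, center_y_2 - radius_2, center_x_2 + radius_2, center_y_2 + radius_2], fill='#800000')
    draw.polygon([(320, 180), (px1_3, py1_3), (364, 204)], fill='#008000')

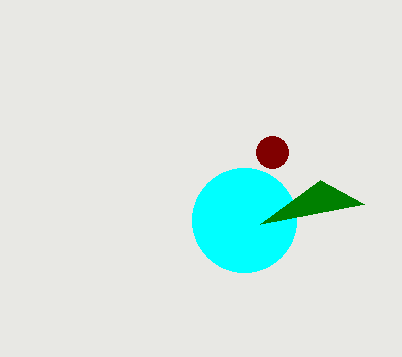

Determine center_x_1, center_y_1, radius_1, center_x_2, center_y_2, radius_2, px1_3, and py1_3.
center_x_1 = 244
center_y_1 = 220
radius_1 = 52
center_x_2 = 272
center_y_2 = 152
radius_2 = 16
px1_3 = 260
py1_3 = 224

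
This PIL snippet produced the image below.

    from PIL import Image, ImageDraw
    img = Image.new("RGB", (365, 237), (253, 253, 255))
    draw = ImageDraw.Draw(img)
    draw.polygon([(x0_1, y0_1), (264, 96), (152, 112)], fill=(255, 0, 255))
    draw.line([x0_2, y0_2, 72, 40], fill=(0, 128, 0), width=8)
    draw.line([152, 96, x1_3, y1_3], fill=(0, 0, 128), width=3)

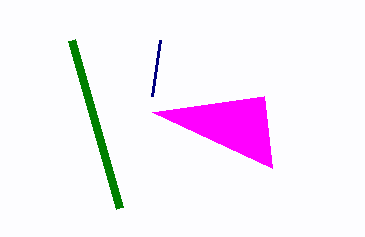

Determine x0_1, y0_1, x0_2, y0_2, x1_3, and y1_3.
x0_1 = 272; y0_1 = 168; x0_2 = 120; y0_2 = 208; x1_3 = 160; y1_3 = 40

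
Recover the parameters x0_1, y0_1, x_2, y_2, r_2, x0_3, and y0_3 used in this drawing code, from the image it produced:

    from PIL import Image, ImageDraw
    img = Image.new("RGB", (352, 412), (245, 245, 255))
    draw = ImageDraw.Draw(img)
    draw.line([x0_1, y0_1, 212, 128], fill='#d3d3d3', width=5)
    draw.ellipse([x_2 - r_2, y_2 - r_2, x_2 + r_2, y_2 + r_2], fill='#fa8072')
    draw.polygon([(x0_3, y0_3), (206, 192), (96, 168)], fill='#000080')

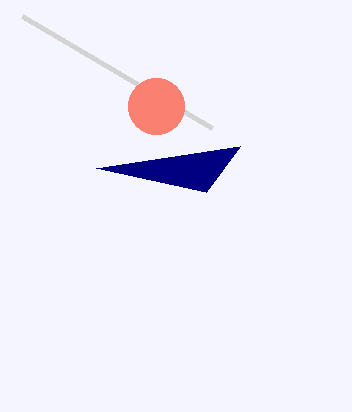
x0_1 = 22; y0_1 = 16; x_2 = 156; y_2 = 106; r_2 = 28; x0_3 = 240; y0_3 = 146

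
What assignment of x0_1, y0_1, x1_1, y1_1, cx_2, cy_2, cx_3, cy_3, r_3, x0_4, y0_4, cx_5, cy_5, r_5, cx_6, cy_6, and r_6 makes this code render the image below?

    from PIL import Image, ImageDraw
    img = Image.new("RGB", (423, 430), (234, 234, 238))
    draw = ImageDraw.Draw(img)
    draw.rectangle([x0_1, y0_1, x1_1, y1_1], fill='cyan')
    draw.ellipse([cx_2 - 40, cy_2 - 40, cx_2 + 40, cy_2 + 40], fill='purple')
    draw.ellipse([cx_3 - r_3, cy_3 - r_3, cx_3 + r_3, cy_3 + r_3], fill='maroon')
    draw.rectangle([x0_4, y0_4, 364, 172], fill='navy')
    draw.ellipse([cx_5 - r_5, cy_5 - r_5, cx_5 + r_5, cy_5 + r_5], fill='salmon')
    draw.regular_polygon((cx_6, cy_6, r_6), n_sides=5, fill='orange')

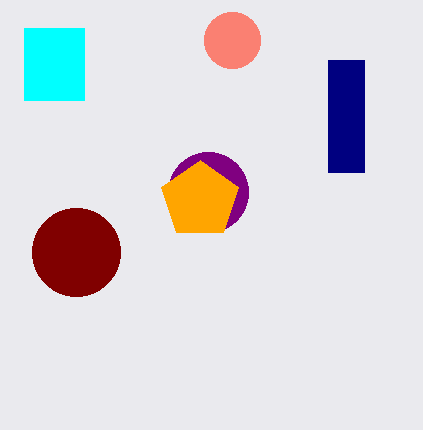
x0_1 = 24, y0_1 = 28, x1_1 = 84, y1_1 = 100, cx_2 = 208, cy_2 = 192, cx_3 = 76, cy_3 = 252, r_3 = 44, x0_4 = 328, y0_4 = 60, cx_5 = 232, cy_5 = 40, r_5 = 28, cx_6 = 200, cy_6 = 200, r_6 = 40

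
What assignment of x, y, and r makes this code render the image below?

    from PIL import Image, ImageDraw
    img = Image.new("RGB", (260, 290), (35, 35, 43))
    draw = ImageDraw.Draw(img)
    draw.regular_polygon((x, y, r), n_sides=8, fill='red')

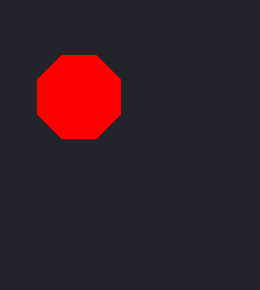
x = 79; y = 97; r = 45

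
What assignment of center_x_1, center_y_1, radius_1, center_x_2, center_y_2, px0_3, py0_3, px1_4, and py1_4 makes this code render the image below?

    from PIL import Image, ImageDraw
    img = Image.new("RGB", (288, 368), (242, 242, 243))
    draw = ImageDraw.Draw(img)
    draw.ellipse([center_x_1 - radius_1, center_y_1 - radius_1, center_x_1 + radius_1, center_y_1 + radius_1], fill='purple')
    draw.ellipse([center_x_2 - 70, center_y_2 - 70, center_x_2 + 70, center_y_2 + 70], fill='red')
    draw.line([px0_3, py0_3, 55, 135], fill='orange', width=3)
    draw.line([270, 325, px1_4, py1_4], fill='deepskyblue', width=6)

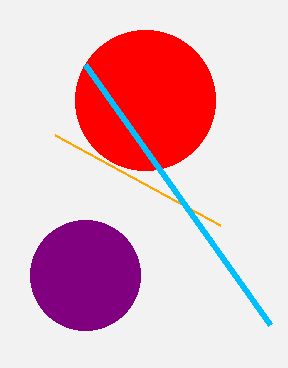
center_x_1 = 85; center_y_1 = 275; radius_1 = 55; center_x_2 = 145; center_y_2 = 100; px0_3 = 220; py0_3 = 225; px1_4 = 85; py1_4 = 65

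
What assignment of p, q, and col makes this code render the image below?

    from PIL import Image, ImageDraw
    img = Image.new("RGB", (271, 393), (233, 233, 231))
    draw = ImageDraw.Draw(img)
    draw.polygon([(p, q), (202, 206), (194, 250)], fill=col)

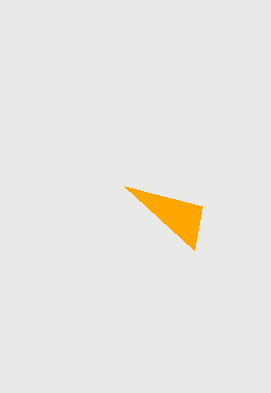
p = 124, q = 186, col = 'orange'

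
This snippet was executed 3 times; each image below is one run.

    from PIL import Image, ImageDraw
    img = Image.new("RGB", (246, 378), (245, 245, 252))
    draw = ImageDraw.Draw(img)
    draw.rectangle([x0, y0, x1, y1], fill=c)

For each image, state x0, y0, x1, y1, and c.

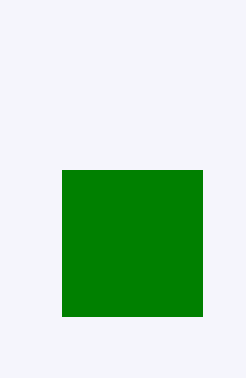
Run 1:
x0 = 62, y0 = 170, x1 = 202, y1 = 316, c = 'green'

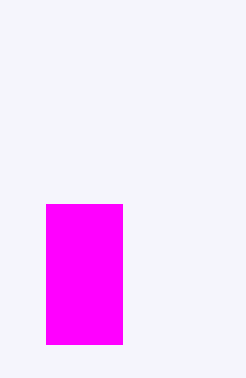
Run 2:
x0 = 46
y0 = 204
x1 = 122
y1 = 344
c = 'magenta'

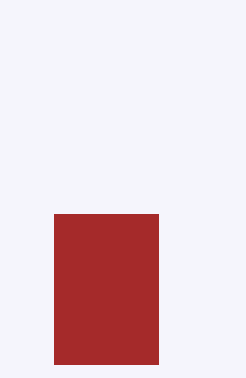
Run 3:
x0 = 54, y0 = 214, x1 = 158, y1 = 364, c = 'brown'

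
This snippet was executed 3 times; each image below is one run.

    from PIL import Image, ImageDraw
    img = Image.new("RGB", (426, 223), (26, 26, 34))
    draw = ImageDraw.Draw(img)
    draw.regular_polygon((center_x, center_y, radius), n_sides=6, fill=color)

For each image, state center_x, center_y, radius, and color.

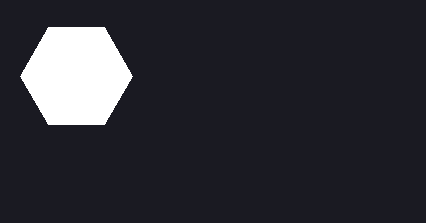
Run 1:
center_x = 76; center_y = 76; radius = 56; color = 'white'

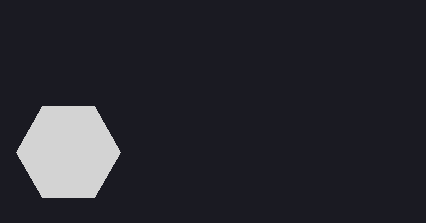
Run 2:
center_x = 68
center_y = 152
radius = 52
color = 'lightgray'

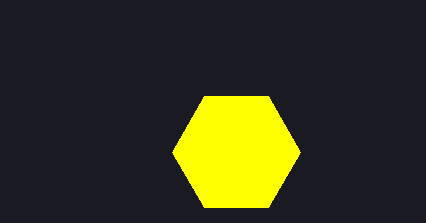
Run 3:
center_x = 236
center_y = 152
radius = 64
color = 'yellow'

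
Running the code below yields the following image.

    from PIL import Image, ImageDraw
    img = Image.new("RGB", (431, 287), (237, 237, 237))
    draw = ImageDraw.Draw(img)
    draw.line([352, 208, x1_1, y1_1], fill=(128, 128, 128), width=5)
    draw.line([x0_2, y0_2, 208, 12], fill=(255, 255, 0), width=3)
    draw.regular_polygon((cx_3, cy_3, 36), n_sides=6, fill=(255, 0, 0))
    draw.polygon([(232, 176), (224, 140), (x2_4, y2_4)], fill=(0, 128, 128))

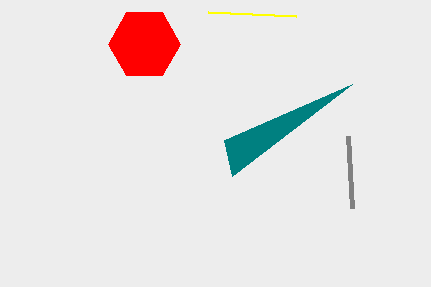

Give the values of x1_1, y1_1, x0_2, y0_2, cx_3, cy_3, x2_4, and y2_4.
x1_1 = 348; y1_1 = 136; x0_2 = 296; y0_2 = 16; cx_3 = 144; cy_3 = 44; x2_4 = 352; y2_4 = 84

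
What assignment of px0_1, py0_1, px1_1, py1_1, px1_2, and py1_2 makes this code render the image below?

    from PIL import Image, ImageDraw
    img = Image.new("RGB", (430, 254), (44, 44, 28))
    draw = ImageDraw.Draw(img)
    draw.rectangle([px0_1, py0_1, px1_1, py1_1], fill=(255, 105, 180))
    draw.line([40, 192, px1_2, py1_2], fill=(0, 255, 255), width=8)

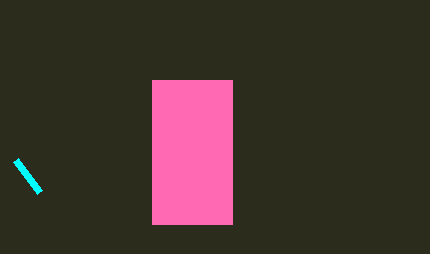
px0_1 = 152; py0_1 = 80; px1_1 = 232; py1_1 = 224; px1_2 = 16; py1_2 = 160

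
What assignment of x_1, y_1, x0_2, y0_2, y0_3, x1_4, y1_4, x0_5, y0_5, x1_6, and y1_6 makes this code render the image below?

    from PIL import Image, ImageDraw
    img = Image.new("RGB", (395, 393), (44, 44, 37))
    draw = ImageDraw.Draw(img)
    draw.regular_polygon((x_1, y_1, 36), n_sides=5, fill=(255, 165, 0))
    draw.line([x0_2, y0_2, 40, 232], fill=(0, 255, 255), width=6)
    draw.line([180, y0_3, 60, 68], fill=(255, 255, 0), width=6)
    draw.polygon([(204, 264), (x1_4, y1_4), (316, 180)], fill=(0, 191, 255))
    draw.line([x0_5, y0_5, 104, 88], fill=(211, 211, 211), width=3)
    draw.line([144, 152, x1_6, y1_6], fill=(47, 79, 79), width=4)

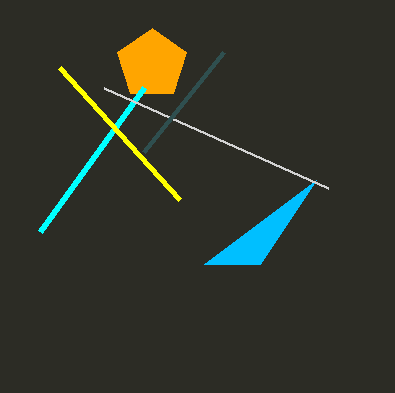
x_1 = 152, y_1 = 64, x0_2 = 144, y0_2 = 88, y0_3 = 200, x1_4 = 260, y1_4 = 264, x0_5 = 328, y0_5 = 188, x1_6 = 224, y1_6 = 52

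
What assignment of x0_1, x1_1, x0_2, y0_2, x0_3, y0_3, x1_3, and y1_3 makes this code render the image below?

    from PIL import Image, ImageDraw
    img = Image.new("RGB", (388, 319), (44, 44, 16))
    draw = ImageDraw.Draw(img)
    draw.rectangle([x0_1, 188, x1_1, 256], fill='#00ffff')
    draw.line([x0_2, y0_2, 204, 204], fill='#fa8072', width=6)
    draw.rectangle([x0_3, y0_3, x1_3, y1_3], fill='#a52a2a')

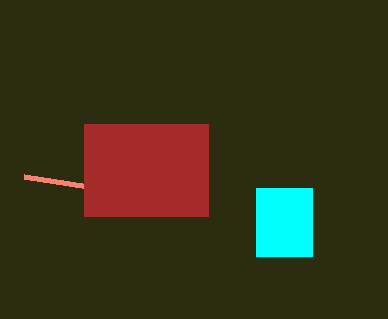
x0_1 = 256; x1_1 = 312; x0_2 = 24; y0_2 = 176; x0_3 = 84; y0_3 = 124; x1_3 = 208; y1_3 = 216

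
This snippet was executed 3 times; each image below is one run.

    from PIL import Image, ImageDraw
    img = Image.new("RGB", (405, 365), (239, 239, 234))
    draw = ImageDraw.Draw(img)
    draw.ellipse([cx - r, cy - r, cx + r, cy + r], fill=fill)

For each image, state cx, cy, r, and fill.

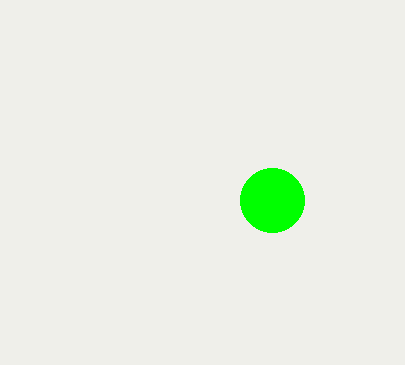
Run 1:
cx = 272
cy = 200
r = 32
fill = 'lime'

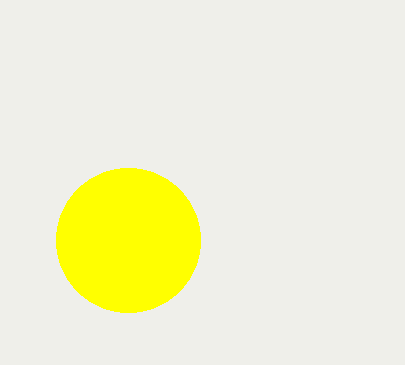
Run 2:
cx = 128, cy = 240, r = 72, fill = 'yellow'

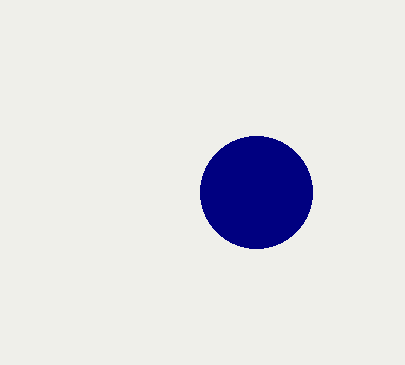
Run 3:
cx = 256
cy = 192
r = 56
fill = 'navy'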